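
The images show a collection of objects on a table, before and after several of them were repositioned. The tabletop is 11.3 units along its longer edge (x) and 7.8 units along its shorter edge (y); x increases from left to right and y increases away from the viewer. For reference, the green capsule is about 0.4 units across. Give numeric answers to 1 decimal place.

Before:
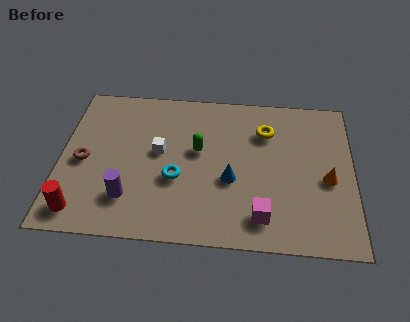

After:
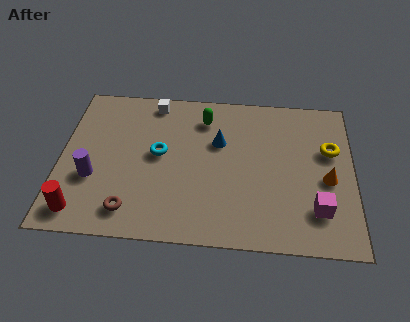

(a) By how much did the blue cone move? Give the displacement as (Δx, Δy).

(-0.5, 1.9)

From the two frames, the blue cone sits at roughly (6.6, 3.1) before and (6.1, 5.0) after.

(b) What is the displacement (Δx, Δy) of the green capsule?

(0.2, 1.7)

From the two frames, the green capsule sits at roughly (5.3, 4.5) before and (5.5, 6.2) after.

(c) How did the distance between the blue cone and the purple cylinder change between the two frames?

+1.2

They were about 4.1 units apart before and 5.3 after — 1.2 units further apart.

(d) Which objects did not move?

the orange cone and the red cylinder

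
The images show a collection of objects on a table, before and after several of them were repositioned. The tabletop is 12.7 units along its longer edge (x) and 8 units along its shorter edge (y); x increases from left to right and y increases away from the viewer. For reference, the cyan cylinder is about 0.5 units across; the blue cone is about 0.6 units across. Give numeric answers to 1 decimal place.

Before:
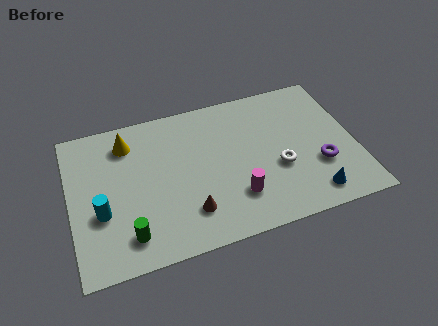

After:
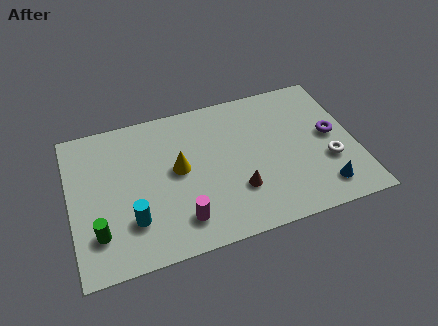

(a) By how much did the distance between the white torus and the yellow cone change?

-0.5

Before: roughly 7.3 units apart; after: 6.8. That's 0.5 units closer together.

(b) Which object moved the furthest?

the yellow cone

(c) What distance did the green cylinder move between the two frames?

1.4

The green cylinder moved from about (2.4, 1.5) to (1.1, 2.0), a distance of √(1.3² + 0.5²) ≈ 1.4.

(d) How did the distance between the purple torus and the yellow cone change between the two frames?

-2.2

They were about 9.1 units apart before and 6.9 after — 2.2 units closer together.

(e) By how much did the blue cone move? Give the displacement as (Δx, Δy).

(0.5, 0.2)

The blue cone was at about (10.5, 1.2) and moved to about (11.0, 1.4).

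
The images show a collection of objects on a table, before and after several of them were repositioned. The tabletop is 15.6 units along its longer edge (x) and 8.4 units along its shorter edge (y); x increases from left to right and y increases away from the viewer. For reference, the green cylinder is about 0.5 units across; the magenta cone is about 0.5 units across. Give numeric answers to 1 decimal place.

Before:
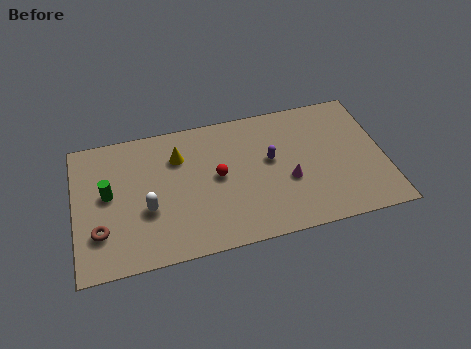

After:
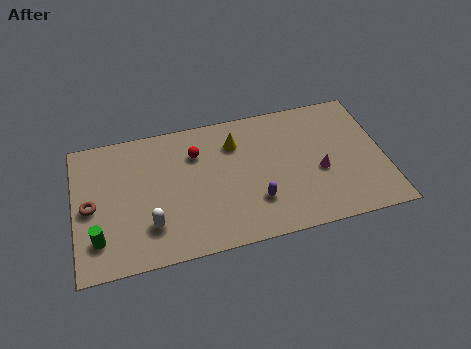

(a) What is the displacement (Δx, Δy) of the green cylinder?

(-0.6, -2.6)

The green cylinder was at about (1.7, 4.6) and moved to about (1.1, 2.0).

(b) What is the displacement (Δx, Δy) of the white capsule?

(0.1, -1.0)

The white capsule was at about (3.6, 3.2) and moved to about (3.7, 2.2).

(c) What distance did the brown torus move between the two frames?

1.6

From (1.2, 2.4) to (0.8, 4.0), the brown torus covered √(0.4² + 1.6²) ≈ 1.6 units.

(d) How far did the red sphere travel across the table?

2.0

From (7.2, 4.4) to (6.2, 6.1), the red sphere covered √(1.0² + 1.7²) ≈ 2.0 units.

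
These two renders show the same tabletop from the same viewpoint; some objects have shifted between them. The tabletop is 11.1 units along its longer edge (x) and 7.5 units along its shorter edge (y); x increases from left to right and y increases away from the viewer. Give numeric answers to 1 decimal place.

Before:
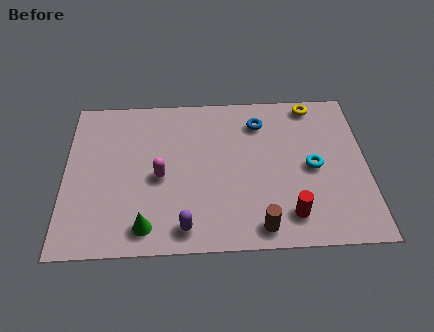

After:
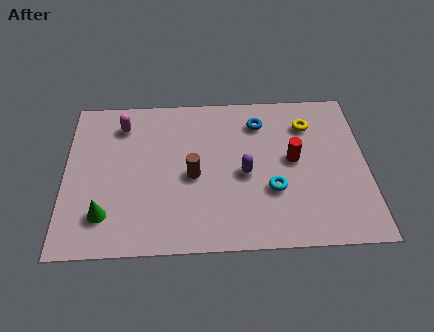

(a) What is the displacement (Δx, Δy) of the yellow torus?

(-0.2, -1.0)

The yellow torus started near (9.2, 6.7) and ended near (9.0, 5.7).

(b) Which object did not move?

the blue torus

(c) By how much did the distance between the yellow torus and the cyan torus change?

+0.3

Before: roughly 3.1 units apart; after: 3.4. That's 0.3 units further apart.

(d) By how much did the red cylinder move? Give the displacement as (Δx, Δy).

(0.2, 2.6)

The red cylinder was at about (8.2, 1.4) and moved to about (8.4, 4.0).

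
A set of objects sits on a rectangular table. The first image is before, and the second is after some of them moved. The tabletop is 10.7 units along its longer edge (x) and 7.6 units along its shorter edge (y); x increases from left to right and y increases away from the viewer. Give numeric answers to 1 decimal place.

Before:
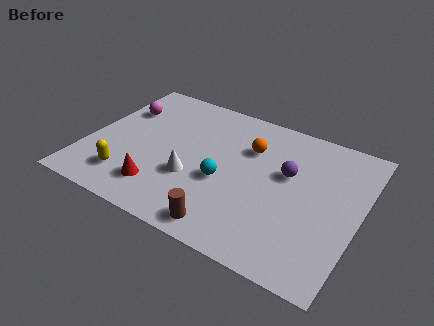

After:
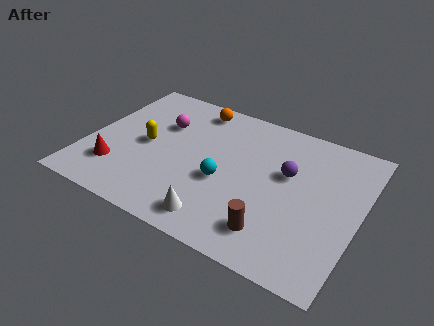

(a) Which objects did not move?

the cyan sphere and the purple sphere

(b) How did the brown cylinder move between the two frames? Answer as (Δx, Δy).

(1.7, 0.6)

From the two frames, the brown cylinder sits at roughly (6.0, 0.9) before and (7.7, 1.5) after.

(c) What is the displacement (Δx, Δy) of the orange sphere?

(-2.4, 1.3)

The orange sphere started near (6.2, 5.3) and ended near (3.8, 6.6).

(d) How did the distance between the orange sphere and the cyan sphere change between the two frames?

+1.6

They were about 2.3 units apart before and 3.9 after — 1.6 units further apart.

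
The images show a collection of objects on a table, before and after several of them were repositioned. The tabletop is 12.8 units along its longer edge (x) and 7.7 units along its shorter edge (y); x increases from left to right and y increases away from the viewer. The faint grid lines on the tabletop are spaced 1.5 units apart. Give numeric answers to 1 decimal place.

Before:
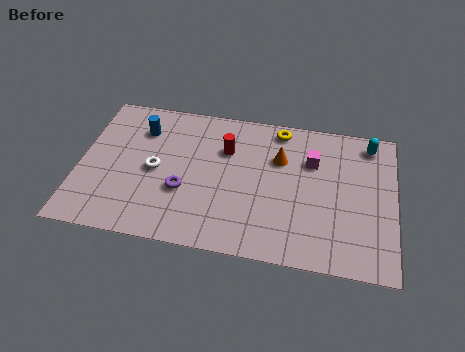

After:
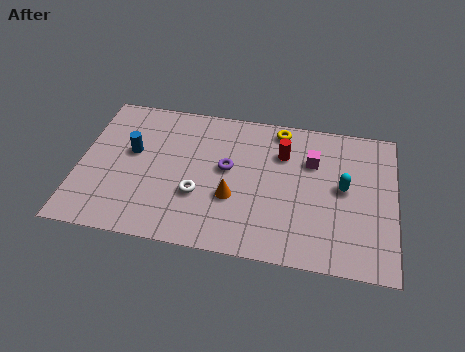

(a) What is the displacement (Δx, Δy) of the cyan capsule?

(-1.0, -2.5)

The cyan capsule started near (11.7, 6.6) and ended near (10.7, 4.1).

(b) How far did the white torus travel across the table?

2.1

The white torus was near (3.1, 3.7) before and (4.9, 2.7) after, so it travelled √(1.8² + 1.0²) ≈ 2.1 units.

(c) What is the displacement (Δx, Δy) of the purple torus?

(1.7, 1.5)

The purple torus was at about (4.3, 2.8) and moved to about (6.0, 4.3).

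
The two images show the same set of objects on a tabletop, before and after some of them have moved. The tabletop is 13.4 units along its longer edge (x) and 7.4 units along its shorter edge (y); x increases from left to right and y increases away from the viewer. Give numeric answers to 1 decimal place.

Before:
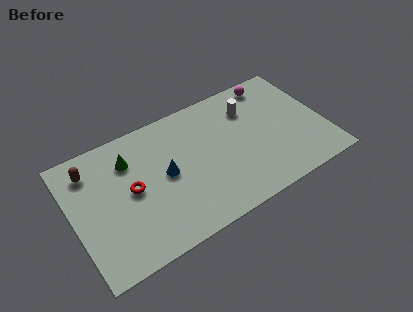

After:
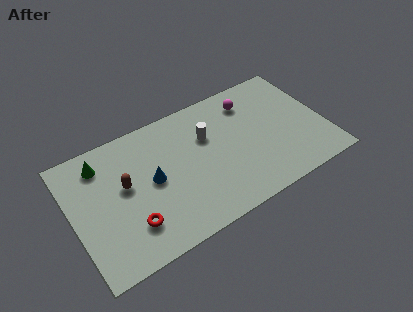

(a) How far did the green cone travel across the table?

1.5

The green cone moved from about (3.2, 5.5) to (1.8, 6.0), a distance of √(1.4² + 0.5²) ≈ 1.5.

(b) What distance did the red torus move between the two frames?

1.9

From (3.1, 3.8) to (2.8, 1.9), the red torus covered √(0.3² + 1.9²) ≈ 1.9 units.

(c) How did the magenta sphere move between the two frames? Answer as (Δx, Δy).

(-1.3, -0.6)

The magenta sphere was at about (11.1, 6.5) and moved to about (9.8, 5.9).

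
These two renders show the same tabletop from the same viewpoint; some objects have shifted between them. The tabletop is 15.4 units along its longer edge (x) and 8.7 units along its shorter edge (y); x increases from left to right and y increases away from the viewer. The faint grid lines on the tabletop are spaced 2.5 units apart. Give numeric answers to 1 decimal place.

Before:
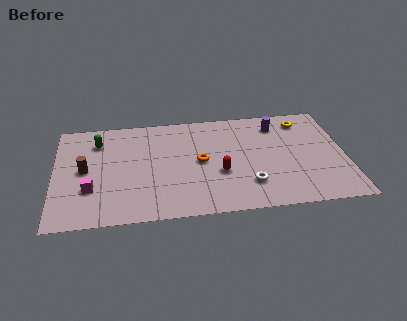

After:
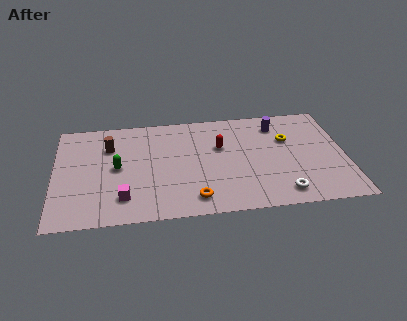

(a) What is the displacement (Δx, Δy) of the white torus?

(1.7, -0.9)

The white torus started near (10.2, 2.2) and ended near (11.9, 1.3).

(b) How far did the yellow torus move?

1.7

The yellow torus was near (13.3, 7.2) before and (12.4, 5.7) after, so it travelled √(0.9² + 1.5²) ≈ 1.7 units.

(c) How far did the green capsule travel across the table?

2.5

The green capsule was near (2.3, 6.7) before and (3.3, 4.4) after, so it travelled √(1.0² + 2.3²) ≈ 2.5 units.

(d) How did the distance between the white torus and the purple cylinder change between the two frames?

+0.6

They were about 5.1 units apart before and 5.7 after — 0.6 units further apart.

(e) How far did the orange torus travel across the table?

3.0

The orange torus moved from about (7.7, 4.4) to (7.3, 1.4), a distance of √(0.4² + 3.0²) ≈ 3.0.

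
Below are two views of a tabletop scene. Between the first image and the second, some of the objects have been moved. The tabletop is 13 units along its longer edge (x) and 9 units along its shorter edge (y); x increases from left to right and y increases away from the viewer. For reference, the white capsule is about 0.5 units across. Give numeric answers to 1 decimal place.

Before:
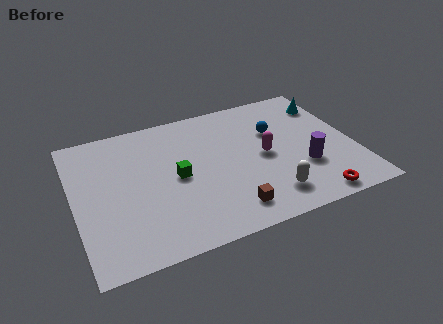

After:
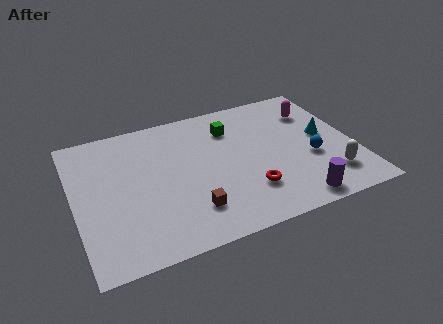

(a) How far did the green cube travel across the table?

3.7

The green cube moved from about (4.7, 4.4) to (7.5, 6.8), a distance of √(2.8² + 2.4²) ≈ 3.7.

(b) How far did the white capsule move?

2.9

The white capsule moved from about (8.7, 1.7) to (11.6, 2.0), a distance of √(2.9² + 0.3²) ≈ 2.9.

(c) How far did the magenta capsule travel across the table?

3.5

The magenta capsule was near (8.8, 4.4) before and (11.5, 6.7) after, so it travelled √(2.7² + 2.3²) ≈ 3.5 units.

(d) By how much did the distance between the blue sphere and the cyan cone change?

-1.4

Before: roughly 2.9 units apart; after: 1.5. That's 1.4 units closer together.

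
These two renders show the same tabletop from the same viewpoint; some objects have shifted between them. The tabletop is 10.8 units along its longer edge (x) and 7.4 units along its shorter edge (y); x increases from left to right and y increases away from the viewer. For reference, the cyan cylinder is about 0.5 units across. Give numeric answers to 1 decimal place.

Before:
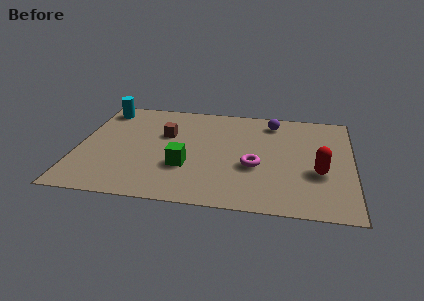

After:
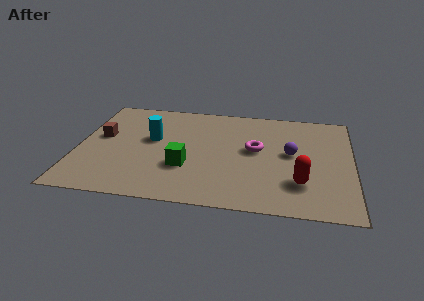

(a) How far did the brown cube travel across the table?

2.5

From (3.4, 4.7) to (0.9, 4.2), the brown cube covered √(2.5² + 0.5²) ≈ 2.5 units.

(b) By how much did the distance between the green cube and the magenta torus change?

+0.4

Before: roughly 2.7 units apart; after: 3.1. That's 0.4 units further apart.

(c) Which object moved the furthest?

the cyan cylinder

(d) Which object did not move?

the green cube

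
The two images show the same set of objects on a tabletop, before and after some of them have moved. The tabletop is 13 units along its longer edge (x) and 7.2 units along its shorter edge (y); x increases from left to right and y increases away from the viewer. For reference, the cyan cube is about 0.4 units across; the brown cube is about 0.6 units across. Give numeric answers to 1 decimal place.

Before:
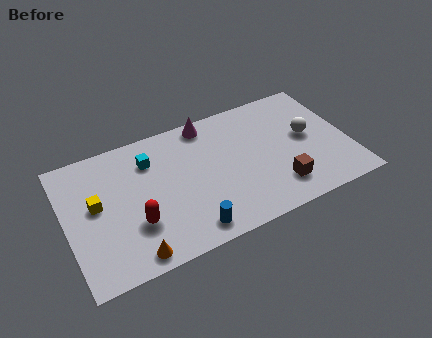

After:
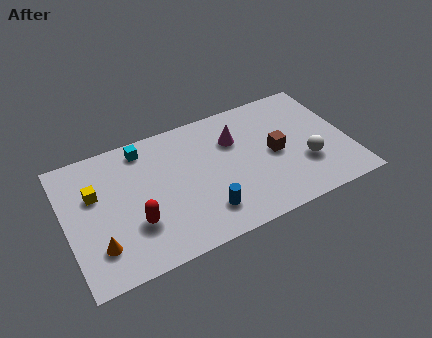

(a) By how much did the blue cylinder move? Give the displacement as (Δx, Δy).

(0.8, 0.6)

The blue cylinder started near (5.3, 1.0) and ended near (6.1, 1.6).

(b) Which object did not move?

the red capsule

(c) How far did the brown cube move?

1.9

The brown cube moved from about (9.5, 1.6) to (9.6, 3.5), a distance of √(0.1² + 1.9²) ≈ 1.9.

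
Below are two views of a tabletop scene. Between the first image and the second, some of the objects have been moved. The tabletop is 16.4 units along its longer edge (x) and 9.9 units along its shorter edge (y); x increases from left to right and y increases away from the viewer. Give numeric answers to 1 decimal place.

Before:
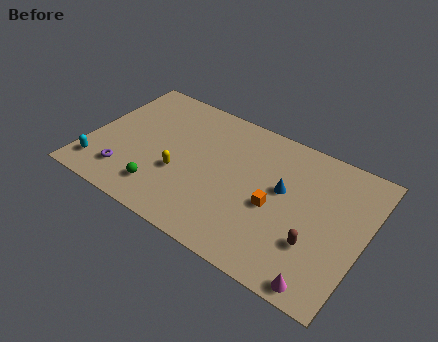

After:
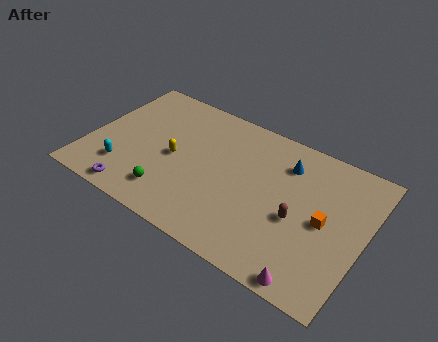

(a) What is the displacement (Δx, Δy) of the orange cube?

(2.9, 0.5)

The orange cube started near (11.2, 4.3) and ended near (14.1, 4.8).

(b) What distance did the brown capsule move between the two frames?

1.6

From (13.8, 3.1) to (12.6, 4.2), the brown capsule covered √(1.2² + 1.1²) ≈ 1.6 units.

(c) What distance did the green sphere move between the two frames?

0.5

The green sphere was near (4.8, 2.0) before and (5.3, 2.0) after, so it travelled √(0.5² + 0.0²) ≈ 0.5 units.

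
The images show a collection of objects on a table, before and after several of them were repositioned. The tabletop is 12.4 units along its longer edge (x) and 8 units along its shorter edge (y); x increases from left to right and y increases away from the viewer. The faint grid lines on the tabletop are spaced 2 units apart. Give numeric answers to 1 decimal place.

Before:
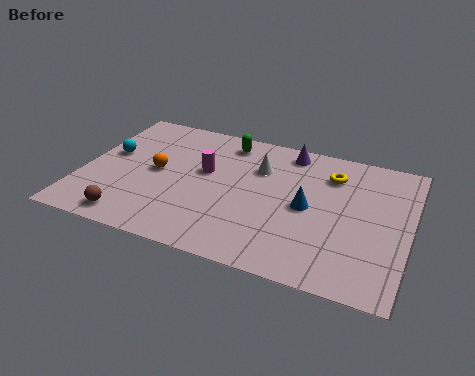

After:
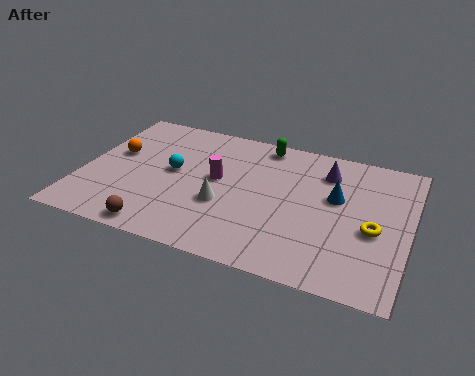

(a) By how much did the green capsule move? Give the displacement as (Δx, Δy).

(1.4, 0.3)

From the two frames, the green capsule sits at roughly (5.2, 6.8) before and (6.6, 7.1) after.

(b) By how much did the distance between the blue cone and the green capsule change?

-0.7

They were about 4.5 units apart before and 3.8 after — 0.7 units closer together.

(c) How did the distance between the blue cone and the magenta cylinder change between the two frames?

+0.4

They were about 4.1 units apart before and 4.5 after — 0.4 units further apart.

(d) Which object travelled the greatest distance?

the yellow torus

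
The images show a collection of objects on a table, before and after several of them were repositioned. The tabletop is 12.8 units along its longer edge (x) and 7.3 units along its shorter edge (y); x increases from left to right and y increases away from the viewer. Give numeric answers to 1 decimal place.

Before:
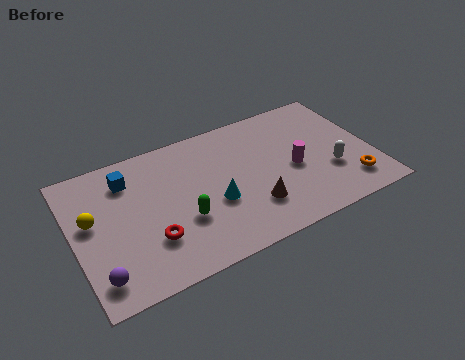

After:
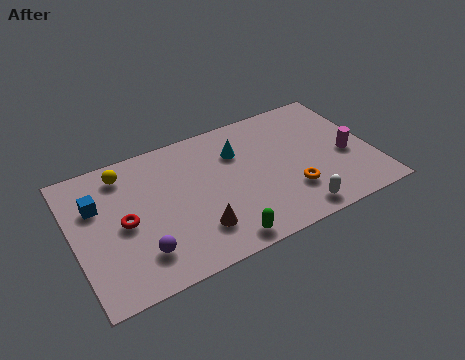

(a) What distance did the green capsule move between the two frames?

2.3

From (4.5, 2.6) to (5.9, 0.8), the green capsule covered √(1.4² + 1.8²) ≈ 2.3 units.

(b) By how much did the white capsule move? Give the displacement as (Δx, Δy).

(-1.8, -1.6)

The white capsule started near (10.9, 2.5) and ended near (9.1, 0.9).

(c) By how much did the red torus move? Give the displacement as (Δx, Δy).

(-1.0, 1.3)

The red torus started near (3.1, 2.2) and ended near (2.1, 3.5).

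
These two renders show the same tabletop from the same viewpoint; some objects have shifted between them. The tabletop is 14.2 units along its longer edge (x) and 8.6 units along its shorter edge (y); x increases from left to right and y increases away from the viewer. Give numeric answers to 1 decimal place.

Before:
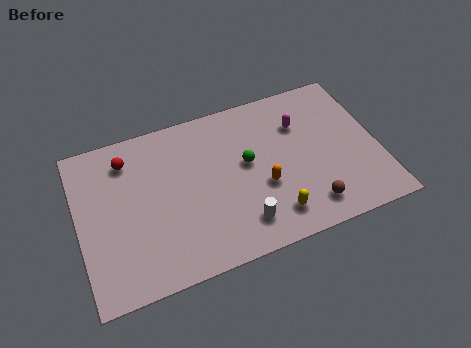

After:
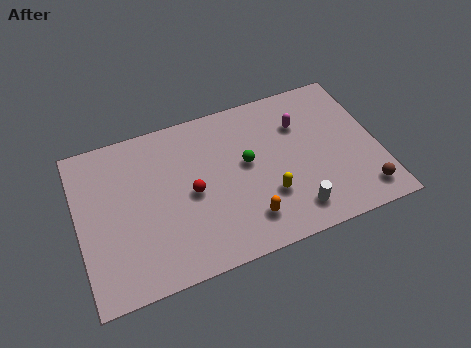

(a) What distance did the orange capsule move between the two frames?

1.7

The orange capsule moved from about (8.6, 3.3) to (7.7, 1.8), a distance of √(0.9² + 1.5²) ≈ 1.7.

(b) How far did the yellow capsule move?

1.1

The yellow capsule moved from about (8.9, 1.6) to (8.8, 2.7), a distance of √(0.1² + 1.1²) ≈ 1.1.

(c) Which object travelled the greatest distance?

the red sphere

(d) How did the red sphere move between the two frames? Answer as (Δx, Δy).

(2.8, -2.8)

The red sphere started near (2.5, 6.9) and ended near (5.3, 4.1).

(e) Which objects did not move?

the magenta capsule and the green sphere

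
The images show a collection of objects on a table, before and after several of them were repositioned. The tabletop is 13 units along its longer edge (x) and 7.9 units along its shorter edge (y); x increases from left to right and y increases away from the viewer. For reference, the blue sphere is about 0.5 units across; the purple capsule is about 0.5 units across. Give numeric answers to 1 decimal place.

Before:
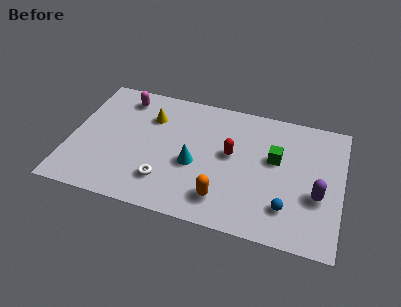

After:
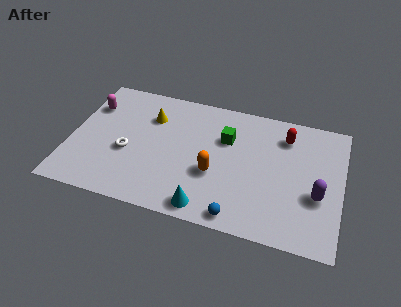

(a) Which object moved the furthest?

the red capsule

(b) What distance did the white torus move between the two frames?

2.3

From (4.7, 1.9) to (2.8, 3.2), the white torus covered √(1.9² + 1.3²) ≈ 2.3 units.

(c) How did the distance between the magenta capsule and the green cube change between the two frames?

-1.1

Before: roughly 7.7 units apart; after: 6.6. That's 1.1 units closer together.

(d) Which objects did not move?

the yellow cone and the purple capsule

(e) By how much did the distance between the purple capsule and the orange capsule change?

+0.3

The distance was about 4.6 in the first image and 4.9 in the second, so they moved 0.3 units further apart.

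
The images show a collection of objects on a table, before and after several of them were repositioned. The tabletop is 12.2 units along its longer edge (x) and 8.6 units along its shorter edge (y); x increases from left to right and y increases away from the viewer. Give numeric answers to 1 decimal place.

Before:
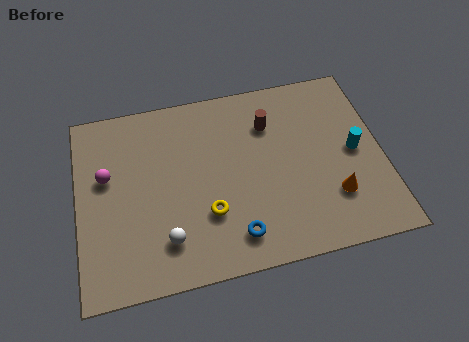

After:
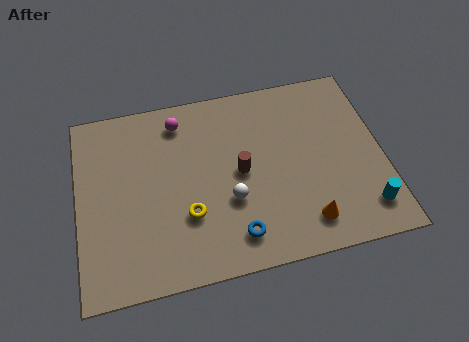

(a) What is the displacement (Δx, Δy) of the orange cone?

(-1.2, -0.9)

The orange cone was at about (10.1, 2.4) and moved to about (8.9, 1.5).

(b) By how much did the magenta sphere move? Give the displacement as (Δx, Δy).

(3.0, 2.0)

The magenta sphere was at about (1.2, 5.2) and moved to about (4.2, 7.2).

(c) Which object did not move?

the blue torus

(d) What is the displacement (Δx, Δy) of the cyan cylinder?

(0.2, -2.7)

From the two frames, the cyan cylinder sits at roughly (11.1, 4.3) before and (11.3, 1.6) after.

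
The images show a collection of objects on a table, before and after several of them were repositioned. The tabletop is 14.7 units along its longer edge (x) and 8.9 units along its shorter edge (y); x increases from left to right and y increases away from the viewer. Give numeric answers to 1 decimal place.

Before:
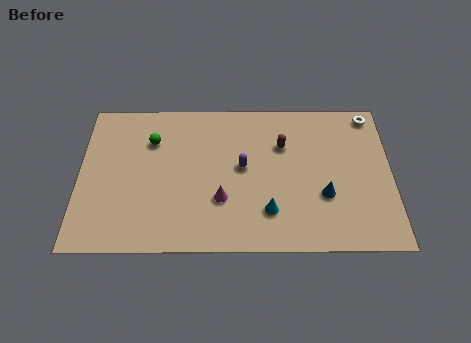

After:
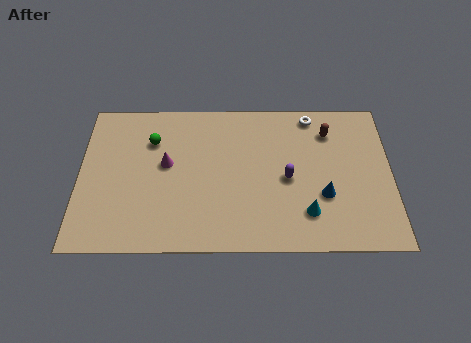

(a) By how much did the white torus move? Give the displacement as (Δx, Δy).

(-2.8, 0.0)

The white torus started near (13.8, 7.9) and ended near (11.0, 7.9).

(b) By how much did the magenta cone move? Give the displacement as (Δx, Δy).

(-2.6, 2.1)

The magenta cone was at about (6.7, 2.9) and moved to about (4.1, 5.0).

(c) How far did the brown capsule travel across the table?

2.3

The brown capsule moved from about (9.6, 6.1) to (11.8, 6.9), a distance of √(2.2² + 0.8²) ≈ 2.3.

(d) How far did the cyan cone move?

1.8

From (8.9, 2.2) to (10.7, 2.1), the cyan cone covered √(1.8² + 0.1²) ≈ 1.8 units.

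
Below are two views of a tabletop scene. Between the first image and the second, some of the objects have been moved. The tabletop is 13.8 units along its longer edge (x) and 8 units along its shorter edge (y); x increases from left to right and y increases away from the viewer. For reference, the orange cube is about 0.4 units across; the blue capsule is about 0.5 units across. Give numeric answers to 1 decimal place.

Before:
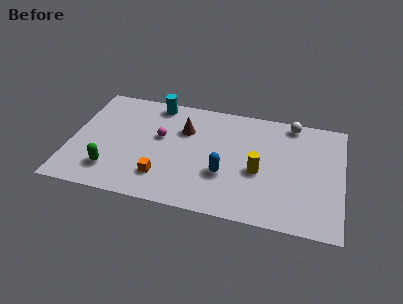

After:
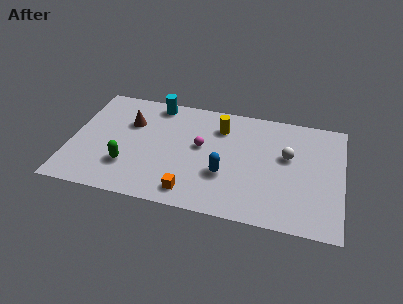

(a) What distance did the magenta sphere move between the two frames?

2.1

The magenta sphere moved from about (4.5, 4.7) to (6.6, 4.5), a distance of √(2.1² + 0.2²) ≈ 2.1.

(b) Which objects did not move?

the blue capsule and the cyan cylinder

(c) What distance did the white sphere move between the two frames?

2.4

From (11.1, 7.2) to (11.0, 4.8), the white sphere covered √(0.1² + 2.4²) ≈ 2.4 units.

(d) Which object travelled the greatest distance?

the yellow cylinder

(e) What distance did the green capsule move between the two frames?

0.9

From (2.2, 1.8) to (3.0, 2.3), the green capsule covered √(0.8² + 0.5²) ≈ 0.9 units.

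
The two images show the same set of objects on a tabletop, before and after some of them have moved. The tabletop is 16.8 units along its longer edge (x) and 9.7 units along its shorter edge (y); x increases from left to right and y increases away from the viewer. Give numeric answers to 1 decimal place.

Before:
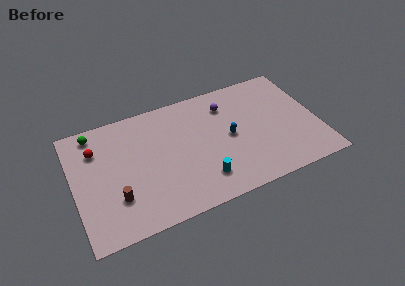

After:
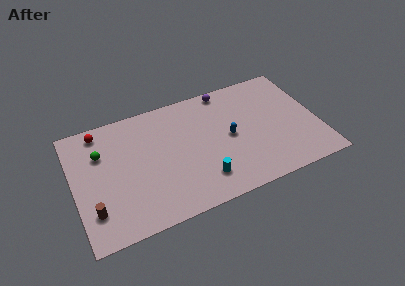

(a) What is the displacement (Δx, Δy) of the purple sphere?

(0.1, 1.3)

The purple sphere was at about (10.8, 7.5) and moved to about (10.9, 8.8).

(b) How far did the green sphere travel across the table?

1.8

The green sphere was near (1.7, 8.5) before and (2.0, 6.7) after, so it travelled √(0.3² + 1.8²) ≈ 1.8 units.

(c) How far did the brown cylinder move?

1.6

The brown cylinder was near (2.7, 2.8) before and (1.1, 2.4) after, so it travelled √(1.6² + 0.4²) ≈ 1.6 units.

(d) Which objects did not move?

the blue capsule and the cyan cylinder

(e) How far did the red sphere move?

1.5

From (1.7, 7.1) to (2.1, 8.5), the red sphere covered √(0.4² + 1.4²) ≈ 1.5 units.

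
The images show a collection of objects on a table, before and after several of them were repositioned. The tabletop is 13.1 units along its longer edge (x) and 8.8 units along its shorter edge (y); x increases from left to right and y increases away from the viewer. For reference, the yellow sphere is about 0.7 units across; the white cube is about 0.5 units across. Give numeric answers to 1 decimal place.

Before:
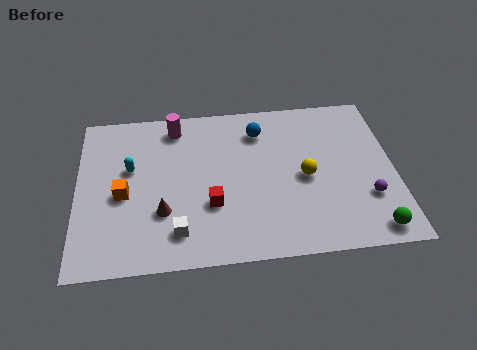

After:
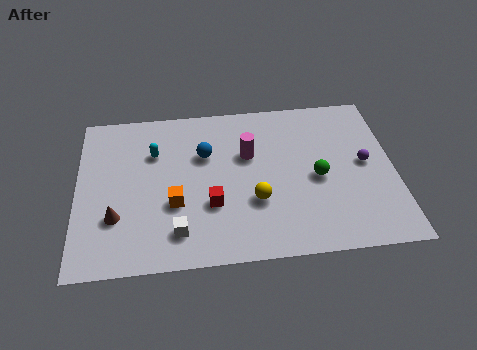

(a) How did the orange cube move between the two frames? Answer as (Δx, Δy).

(2.1, -0.7)

The orange cube started near (1.9, 3.9) and ended near (4.0, 3.2).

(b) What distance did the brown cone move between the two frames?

1.9

From (3.5, 2.8) to (1.6, 2.7), the brown cone covered √(1.9² + 0.1²) ≈ 1.9 units.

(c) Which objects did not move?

the white cube and the red cube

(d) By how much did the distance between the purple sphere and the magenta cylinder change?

-4.3

Before: roughly 9.2 units apart; after: 4.9. That's 4.3 units closer together.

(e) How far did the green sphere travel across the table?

3.7

The green sphere was near (12.0, 1.0) before and (9.9, 4.0) after, so it travelled √(2.1² + 3.0²) ≈ 3.7 units.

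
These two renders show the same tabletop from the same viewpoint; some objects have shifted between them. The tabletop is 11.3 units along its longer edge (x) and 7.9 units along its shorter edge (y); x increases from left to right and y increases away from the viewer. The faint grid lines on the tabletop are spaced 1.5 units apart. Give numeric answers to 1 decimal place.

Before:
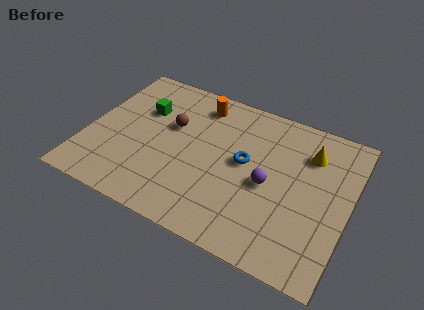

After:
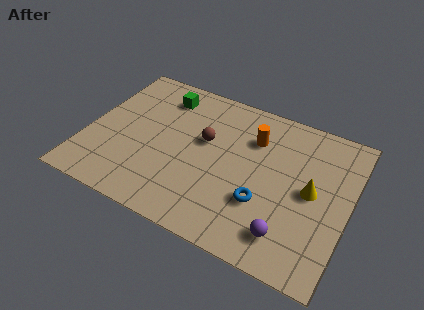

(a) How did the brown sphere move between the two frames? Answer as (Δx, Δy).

(1.5, -0.2)

From the two frames, the brown sphere sits at roughly (3.5, 4.9) before and (5.0, 4.7) after.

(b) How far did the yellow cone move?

1.9

From (9.4, 5.9) to (9.7, 4.0), the yellow cone covered √(0.3² + 1.9²) ≈ 1.9 units.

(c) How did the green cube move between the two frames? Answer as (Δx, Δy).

(0.7, 1.1)

The green cube started near (2.2, 5.3) and ended near (2.9, 6.4).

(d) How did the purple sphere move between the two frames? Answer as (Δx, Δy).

(1.1, -2.1)

The purple sphere started near (7.9, 3.6) and ended near (9.0, 1.5).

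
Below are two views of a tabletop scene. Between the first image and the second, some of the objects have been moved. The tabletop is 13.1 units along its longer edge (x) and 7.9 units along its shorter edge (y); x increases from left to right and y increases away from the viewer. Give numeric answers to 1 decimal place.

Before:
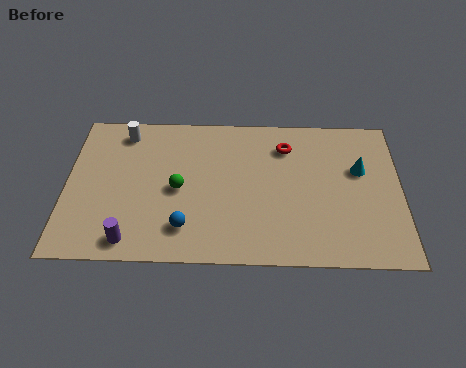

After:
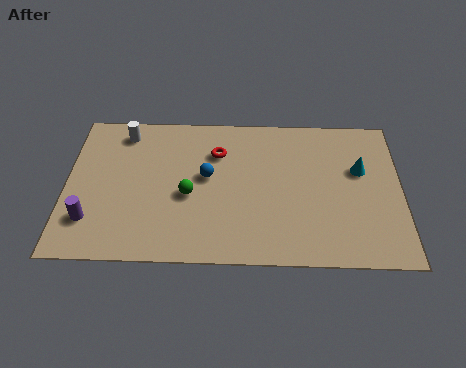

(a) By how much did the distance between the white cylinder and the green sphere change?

+0.5

They were about 3.7 units apart before and 4.2 after — 0.5 units further apart.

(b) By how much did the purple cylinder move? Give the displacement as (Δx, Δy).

(-1.6, 1.0)

The purple cylinder was at about (2.6, 1.0) and moved to about (1.0, 2.0).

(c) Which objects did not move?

the white cylinder and the cyan cone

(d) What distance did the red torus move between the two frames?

2.7

The red torus moved from about (8.6, 6.1) to (5.9, 5.7), a distance of √(2.7² + 0.4²) ≈ 2.7.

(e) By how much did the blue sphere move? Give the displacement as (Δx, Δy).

(0.8, 2.7)

The blue sphere started near (4.7, 1.7) and ended near (5.5, 4.4).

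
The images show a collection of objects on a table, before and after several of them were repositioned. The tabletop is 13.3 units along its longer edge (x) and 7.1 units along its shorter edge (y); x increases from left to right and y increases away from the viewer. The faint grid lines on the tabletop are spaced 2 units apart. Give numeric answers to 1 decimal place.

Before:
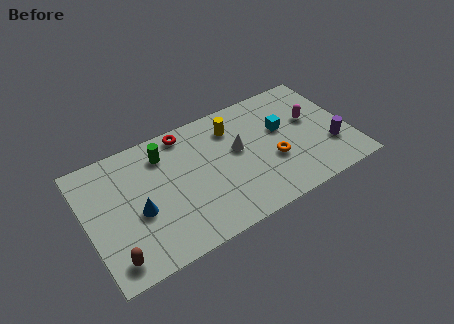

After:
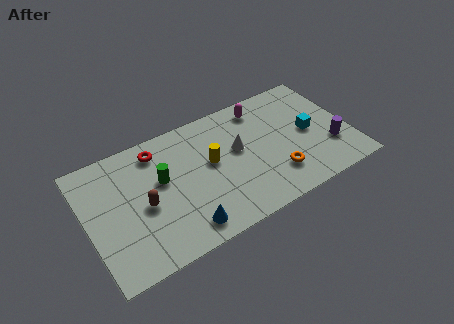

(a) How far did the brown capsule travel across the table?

2.8

From (1.0, 1.1) to (2.8, 3.2), the brown capsule covered √(1.8² + 2.1²) ≈ 2.8 units.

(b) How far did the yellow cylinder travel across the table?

2.0

From (7.6, 5.5) to (6.3, 4.0), the yellow cylinder covered √(1.3² + 1.5²) ≈ 2.0 units.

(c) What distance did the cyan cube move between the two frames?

1.5

From (10.0, 4.3) to (11.3, 3.5), the cyan cube covered √(1.3² + 0.8²) ≈ 1.5 units.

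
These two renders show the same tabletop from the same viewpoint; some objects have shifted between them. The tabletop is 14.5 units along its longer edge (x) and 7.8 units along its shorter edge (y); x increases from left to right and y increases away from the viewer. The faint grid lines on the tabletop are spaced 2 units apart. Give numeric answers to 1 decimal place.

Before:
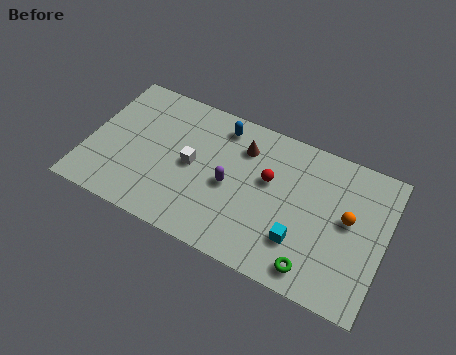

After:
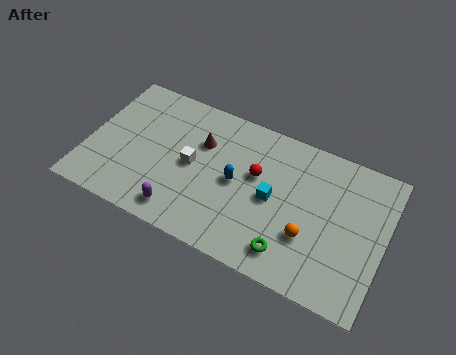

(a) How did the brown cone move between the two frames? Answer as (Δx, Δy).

(-2.0, -0.6)

The brown cone started near (7.4, 5.9) and ended near (5.4, 5.3).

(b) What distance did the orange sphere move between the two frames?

2.4

From (12.7, 4.3) to (11.0, 2.6), the orange sphere covered √(1.7² + 1.7²) ≈ 2.4 units.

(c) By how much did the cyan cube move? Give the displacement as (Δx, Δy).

(-1.5, 1.6)

From the two frames, the cyan cube sits at roughly (10.6, 2.2) before and (9.1, 3.8) after.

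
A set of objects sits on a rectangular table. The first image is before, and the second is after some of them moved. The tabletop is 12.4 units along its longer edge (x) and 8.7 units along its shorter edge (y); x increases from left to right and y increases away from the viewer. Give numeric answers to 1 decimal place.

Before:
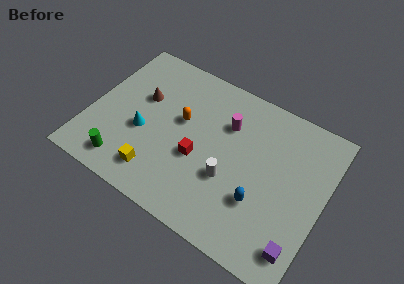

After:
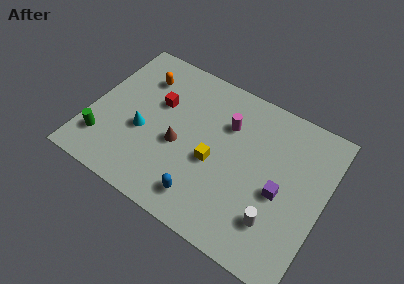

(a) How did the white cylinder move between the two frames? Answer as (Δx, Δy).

(2.6, -1.0)

The white cylinder started near (7.6, 3.2) and ended near (10.2, 2.2).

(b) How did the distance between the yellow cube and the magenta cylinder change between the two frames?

-3.0

They were about 5.4 units apart before and 2.4 after — 3.0 units closer together.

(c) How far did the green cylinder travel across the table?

1.5

From (2.3, 1.3) to (1.0, 2.0), the green cylinder covered √(1.3² + 0.7²) ≈ 1.5 units.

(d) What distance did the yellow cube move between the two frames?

3.4

The yellow cube moved from about (4.0, 1.6) to (6.7, 3.7), a distance of √(2.7² + 2.1²) ≈ 3.4.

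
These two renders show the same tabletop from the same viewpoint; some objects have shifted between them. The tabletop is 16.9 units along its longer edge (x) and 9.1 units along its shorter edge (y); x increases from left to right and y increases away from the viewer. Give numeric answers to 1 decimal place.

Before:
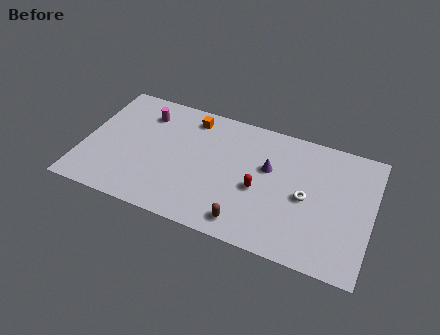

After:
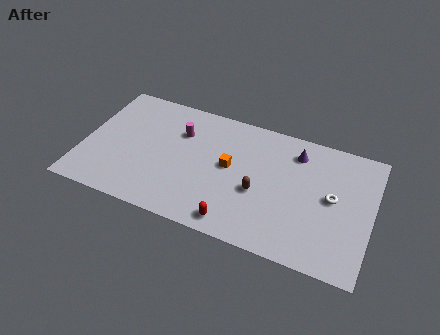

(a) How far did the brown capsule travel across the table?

2.5

The brown capsule was near (9.9, 1.3) before and (10.4, 3.7) after, so it travelled √(0.5² + 2.4²) ≈ 2.5 units.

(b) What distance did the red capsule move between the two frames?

3.0

The red capsule moved from about (10.4, 3.9) to (9.3, 1.1), a distance of √(1.1² + 2.8²) ≈ 3.0.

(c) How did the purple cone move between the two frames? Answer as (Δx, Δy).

(1.5, 1.7)

The purple cone started near (10.8, 5.6) and ended near (12.3, 7.3).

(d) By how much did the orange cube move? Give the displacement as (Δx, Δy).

(2.6, -2.8)

From the two frames, the orange cube sits at roughly (6.0, 7.7) before and (8.6, 4.9) after.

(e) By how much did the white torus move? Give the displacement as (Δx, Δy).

(1.5, 0.5)

The white torus was at about (13.1, 4.3) and moved to about (14.6, 4.8).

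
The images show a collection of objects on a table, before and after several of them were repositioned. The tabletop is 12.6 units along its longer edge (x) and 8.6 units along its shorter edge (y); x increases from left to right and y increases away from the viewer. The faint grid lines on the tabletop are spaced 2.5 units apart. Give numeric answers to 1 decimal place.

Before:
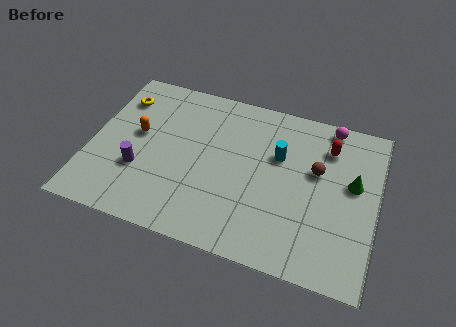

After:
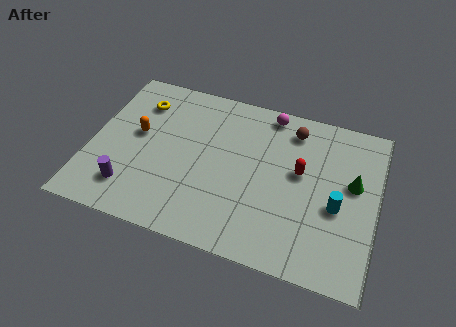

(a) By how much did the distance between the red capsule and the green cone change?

+0.3

They were about 2.0 units apart before and 2.3 after — 0.3 units further apart.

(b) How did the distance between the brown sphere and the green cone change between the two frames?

+1.9

They were about 1.6 units apart before and 3.5 after — 1.9 units further apart.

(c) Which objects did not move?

the green cone and the orange capsule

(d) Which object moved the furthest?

the cyan cylinder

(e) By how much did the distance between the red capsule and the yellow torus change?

-1.8

Before: roughly 9.3 units apart; after: 7.5. That's 1.8 units closer together.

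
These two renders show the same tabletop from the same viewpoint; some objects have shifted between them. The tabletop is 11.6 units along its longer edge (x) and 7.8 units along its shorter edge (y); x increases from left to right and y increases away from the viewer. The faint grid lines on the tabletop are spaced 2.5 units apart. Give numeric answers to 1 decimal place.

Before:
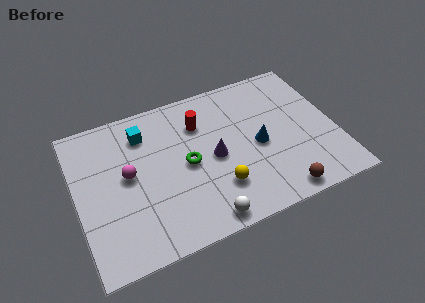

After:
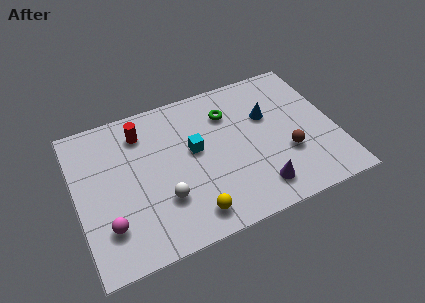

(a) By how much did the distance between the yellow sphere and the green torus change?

+3.0

Before: roughly 2.1 units apart; after: 5.1. That's 3.0 units further apart.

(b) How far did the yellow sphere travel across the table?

1.6

From (6.1, 2.1) to (4.8, 1.2), the yellow sphere covered √(1.3² + 0.9²) ≈ 1.6 units.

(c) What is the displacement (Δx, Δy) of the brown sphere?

(0.6, 1.9)

The brown sphere was at about (8.7, 0.8) and moved to about (9.3, 2.7).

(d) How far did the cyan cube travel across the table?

2.7

The cyan cube was near (3.2, 6.1) before and (5.3, 4.4) after, so it travelled √(2.1² + 1.7²) ≈ 2.7 units.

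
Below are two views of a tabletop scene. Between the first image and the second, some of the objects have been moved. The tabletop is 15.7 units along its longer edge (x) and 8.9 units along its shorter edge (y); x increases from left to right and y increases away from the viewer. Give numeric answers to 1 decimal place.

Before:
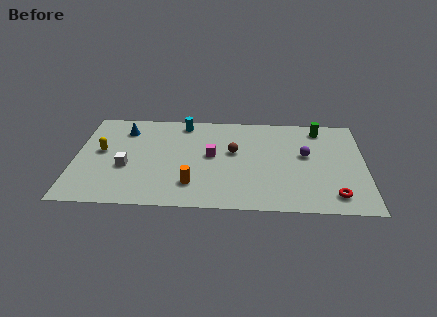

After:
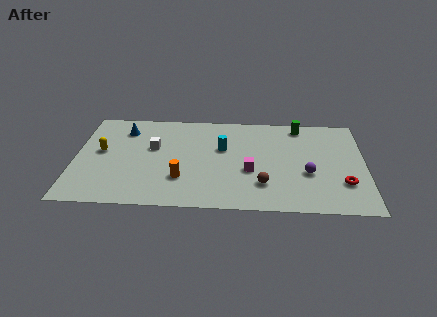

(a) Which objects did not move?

the yellow capsule and the blue cone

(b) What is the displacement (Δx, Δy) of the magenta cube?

(2.1, -1.3)

The magenta cube started near (7.4, 4.8) and ended near (9.5, 3.5).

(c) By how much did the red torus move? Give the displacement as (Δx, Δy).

(0.5, 1.1)

The red torus was at about (14.0, 1.5) and moved to about (14.5, 2.6).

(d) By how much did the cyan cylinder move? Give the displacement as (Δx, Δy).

(2.2, -2.3)

The cyan cylinder was at about (5.8, 7.8) and moved to about (8.0, 5.5).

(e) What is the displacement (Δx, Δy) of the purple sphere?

(0.1, -1.7)

From the two frames, the purple sphere sits at roughly (12.5, 5.1) before and (12.6, 3.4) after.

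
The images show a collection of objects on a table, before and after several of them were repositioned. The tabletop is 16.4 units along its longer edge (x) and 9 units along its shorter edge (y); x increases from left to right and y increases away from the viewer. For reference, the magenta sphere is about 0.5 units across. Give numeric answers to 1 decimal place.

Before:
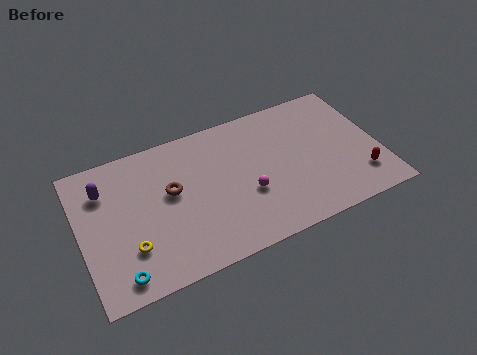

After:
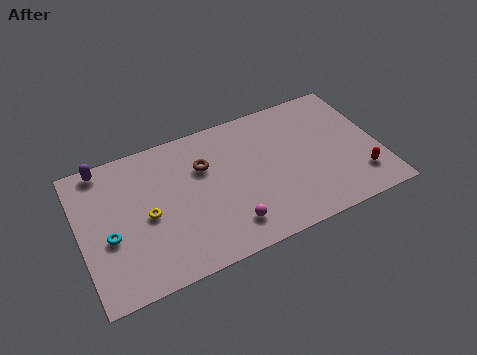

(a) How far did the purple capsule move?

1.5

The purple capsule was near (1.5, 6.7) before and (1.6, 8.2) after, so it travelled √(0.1² + 1.5²) ≈ 1.5 units.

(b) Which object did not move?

the red capsule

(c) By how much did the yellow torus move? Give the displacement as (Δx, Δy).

(1.1, 1.6)

The yellow torus started near (2.5, 2.6) and ended near (3.6, 4.2).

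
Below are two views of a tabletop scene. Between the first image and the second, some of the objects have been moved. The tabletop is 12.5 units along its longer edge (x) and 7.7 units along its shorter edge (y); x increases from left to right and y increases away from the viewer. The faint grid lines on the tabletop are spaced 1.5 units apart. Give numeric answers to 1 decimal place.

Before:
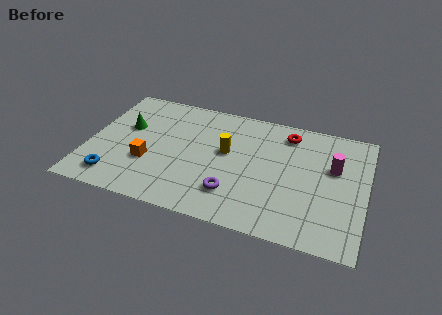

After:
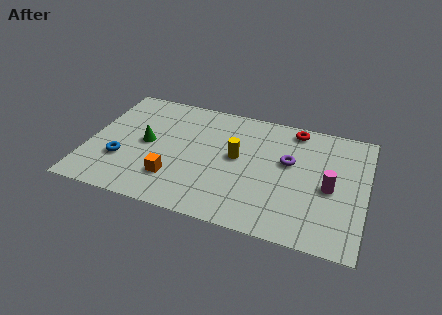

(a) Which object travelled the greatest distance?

the purple torus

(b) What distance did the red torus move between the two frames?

0.5

The red torus was near (8.8, 6.4) before and (9.1, 6.8) after, so it travelled √(0.3² + 0.4²) ≈ 0.5 units.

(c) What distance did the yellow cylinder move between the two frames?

0.5

The yellow cylinder moved from about (6.2, 4.4) to (6.7, 4.2), a distance of √(0.5² + 0.2²) ≈ 0.5.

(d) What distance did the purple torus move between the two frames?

3.5

From (6.7, 1.9) to (9.0, 4.6), the purple torus covered √(2.3² + 2.7²) ≈ 3.5 units.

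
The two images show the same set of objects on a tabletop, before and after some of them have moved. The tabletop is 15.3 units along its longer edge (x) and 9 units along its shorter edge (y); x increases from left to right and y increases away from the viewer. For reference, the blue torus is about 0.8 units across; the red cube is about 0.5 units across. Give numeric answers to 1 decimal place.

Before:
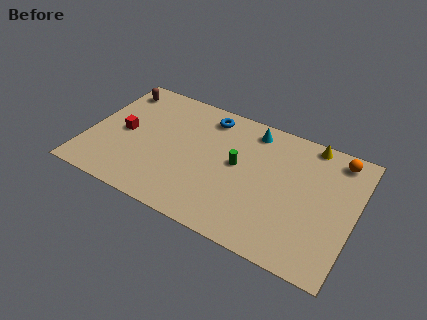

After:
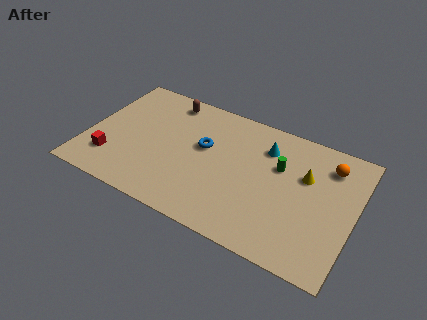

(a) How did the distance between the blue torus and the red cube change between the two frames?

+0.4

Before: roughly 5.5 units apart; after: 5.9. That's 0.4 units further apart.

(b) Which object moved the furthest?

the brown capsule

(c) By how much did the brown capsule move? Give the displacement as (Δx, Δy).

(3.0, 0.3)

From the two frames, the brown capsule sits at roughly (1.1, 7.5) before and (4.1, 7.8) after.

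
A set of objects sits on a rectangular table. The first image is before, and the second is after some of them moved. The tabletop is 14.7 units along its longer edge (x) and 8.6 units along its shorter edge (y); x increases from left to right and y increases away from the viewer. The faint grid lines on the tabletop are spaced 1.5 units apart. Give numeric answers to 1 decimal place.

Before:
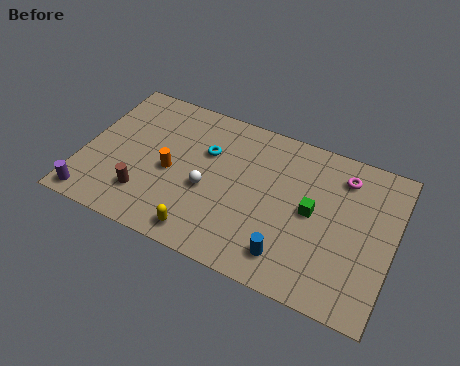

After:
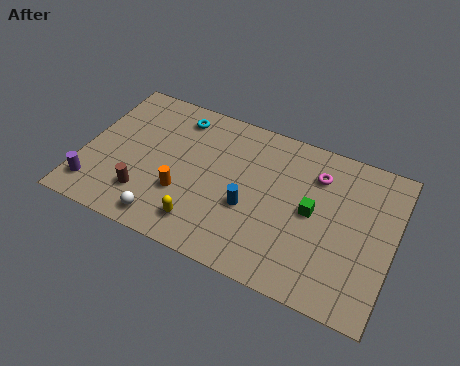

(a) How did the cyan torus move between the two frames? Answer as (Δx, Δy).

(-1.6, 1.5)

The cyan torus started near (5.7, 5.7) and ended near (4.1, 7.2).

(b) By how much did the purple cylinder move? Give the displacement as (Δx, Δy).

(0.0, 0.7)

The purple cylinder started near (0.8, 0.9) and ended near (0.8, 1.6).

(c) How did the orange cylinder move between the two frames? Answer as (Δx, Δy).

(0.7, -1.0)

From the two frames, the orange cylinder sits at roughly (4.2, 3.9) before and (4.9, 2.9) after.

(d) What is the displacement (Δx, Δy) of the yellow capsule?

(-0.1, 0.5)

The yellow capsule started near (6.1, 1.1) and ended near (6.0, 1.6).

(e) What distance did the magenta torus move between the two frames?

1.3

From (12.1, 6.9) to (10.9, 6.5), the magenta torus covered √(1.2² + 0.4²) ≈ 1.3 units.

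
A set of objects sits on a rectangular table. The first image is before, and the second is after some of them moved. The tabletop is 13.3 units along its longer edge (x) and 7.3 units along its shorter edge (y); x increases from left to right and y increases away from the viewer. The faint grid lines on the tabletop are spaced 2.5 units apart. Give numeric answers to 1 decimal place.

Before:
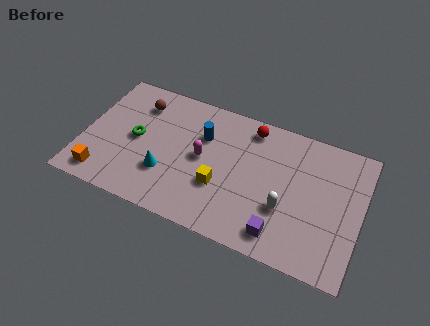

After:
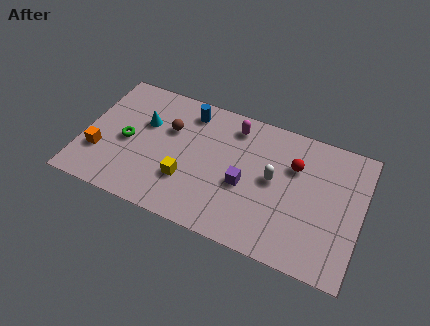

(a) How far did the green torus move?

0.5

The green torus was near (2.5, 3.7) before and (2.1, 3.4) after, so it travelled √(0.4² + 0.3²) ≈ 0.5 units.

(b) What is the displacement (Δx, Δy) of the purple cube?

(-1.9, 1.9)

From the two frames, the purple cube sits at roughly (9.7, 1.2) before and (7.8, 3.1) after.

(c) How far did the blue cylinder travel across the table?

1.4

The blue cylinder moved from about (5.6, 5.0) to (4.8, 6.1), a distance of √(0.8² + 1.1²) ≈ 1.4.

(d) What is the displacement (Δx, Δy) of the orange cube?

(-0.3, 1.2)

The orange cube was at about (1.2, 1.1) and moved to about (0.9, 2.3).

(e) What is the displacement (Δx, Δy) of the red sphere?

(2.2, -1.3)

The red sphere started near (7.8, 6.3) and ended near (10.0, 5.0).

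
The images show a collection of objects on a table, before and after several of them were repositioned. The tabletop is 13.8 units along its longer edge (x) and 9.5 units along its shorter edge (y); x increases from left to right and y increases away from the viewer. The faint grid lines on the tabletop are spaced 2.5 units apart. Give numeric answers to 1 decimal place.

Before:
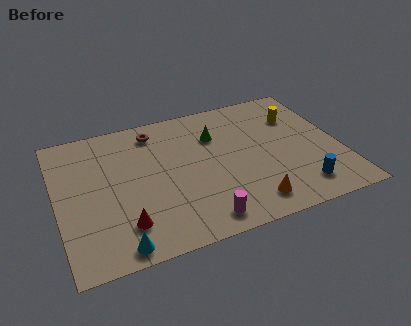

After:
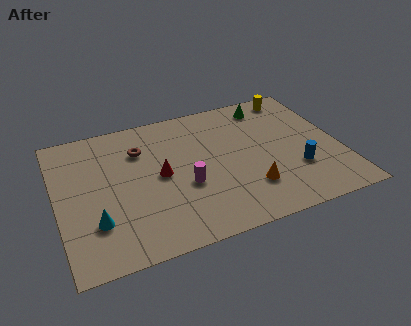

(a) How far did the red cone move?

3.4

From (3.0, 2.1) to (5.0, 4.8), the red cone covered √(2.0² + 2.7²) ≈ 3.4 units.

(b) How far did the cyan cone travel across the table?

2.0

The cyan cone was near (2.6, 0.9) before and (1.7, 2.7) after, so it travelled √(0.9² + 1.8²) ≈ 2.0 units.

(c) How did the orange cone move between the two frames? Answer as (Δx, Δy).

(0.1, 1.0)

From the two frames, the orange cone sits at roughly (9.0, 1.5) before and (9.1, 2.5) after.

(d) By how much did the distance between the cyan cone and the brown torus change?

-2.6

The distance was about 7.5 in the first image and 4.9 in the second, so they moved 2.6 units closer together.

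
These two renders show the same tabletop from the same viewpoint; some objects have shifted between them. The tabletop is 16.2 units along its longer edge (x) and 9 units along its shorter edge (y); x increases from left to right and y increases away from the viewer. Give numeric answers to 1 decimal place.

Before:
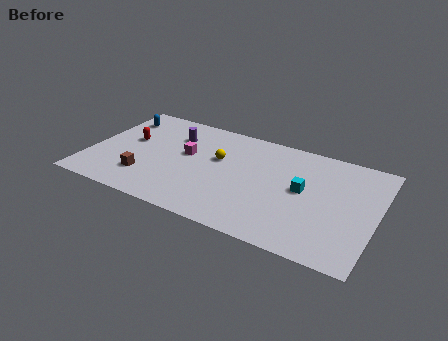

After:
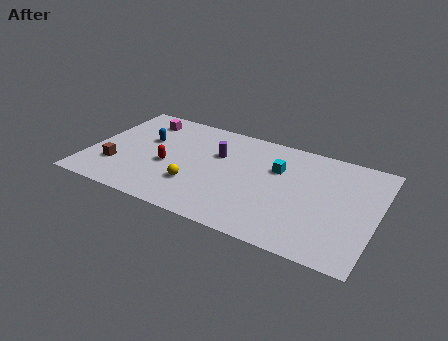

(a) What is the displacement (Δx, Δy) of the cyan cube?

(-1.6, 1.2)

The cyan cube started near (12.1, 4.8) and ended near (10.5, 6.0).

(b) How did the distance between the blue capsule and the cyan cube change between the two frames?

-3.6

The distance was about 11.1 in the first image and 7.5 in the second, so they moved 3.6 units closer together.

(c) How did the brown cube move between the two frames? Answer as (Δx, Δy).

(-1.7, 0.3)

The brown cube was at about (3.4, 2.3) and moved to about (1.7, 2.6).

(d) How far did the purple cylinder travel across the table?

2.7

The purple cylinder moved from about (4.5, 6.6) to (7.1, 5.9), a distance of √(2.6² + 0.7²) ≈ 2.7.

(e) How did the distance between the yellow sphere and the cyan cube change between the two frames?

+0.5

Before: roughly 4.9 units apart; after: 5.4. That's 0.5 units further apart.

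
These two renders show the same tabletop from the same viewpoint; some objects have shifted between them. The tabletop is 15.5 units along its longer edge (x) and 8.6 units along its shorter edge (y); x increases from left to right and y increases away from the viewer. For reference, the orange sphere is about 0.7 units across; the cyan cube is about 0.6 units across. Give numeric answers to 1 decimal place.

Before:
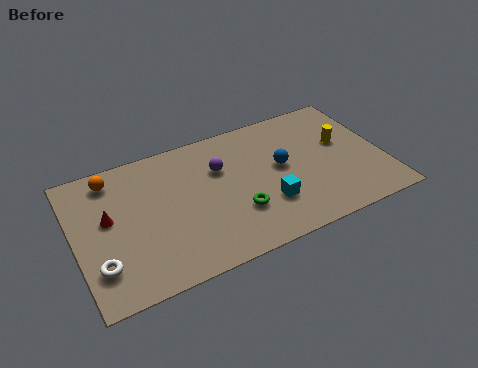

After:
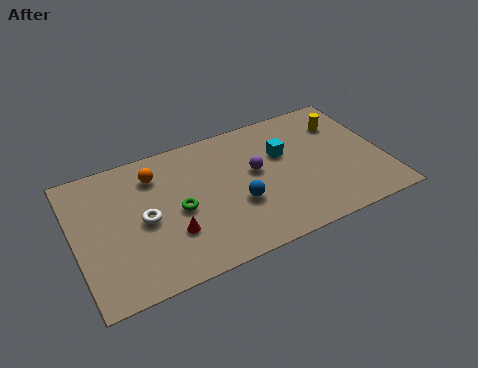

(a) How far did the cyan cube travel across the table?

3.1

The cyan cube was near (9.4, 2.6) before and (10.6, 5.5) after, so it travelled √(1.2² + 2.9²) ≈ 3.1 units.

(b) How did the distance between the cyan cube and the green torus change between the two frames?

+4.2

They were about 1.5 units apart before and 5.7 after — 4.2 units further apart.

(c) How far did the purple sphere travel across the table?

1.9

The purple sphere was near (7.4, 5.8) before and (9.1, 4.9) after, so it travelled √(1.7² + 0.9²) ≈ 1.9 units.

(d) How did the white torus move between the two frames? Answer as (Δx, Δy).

(2.4, 1.9)

From the two frames, the white torus sits at roughly (1.0, 2.2) before and (3.4, 4.1) after.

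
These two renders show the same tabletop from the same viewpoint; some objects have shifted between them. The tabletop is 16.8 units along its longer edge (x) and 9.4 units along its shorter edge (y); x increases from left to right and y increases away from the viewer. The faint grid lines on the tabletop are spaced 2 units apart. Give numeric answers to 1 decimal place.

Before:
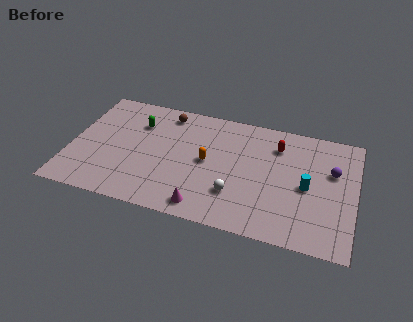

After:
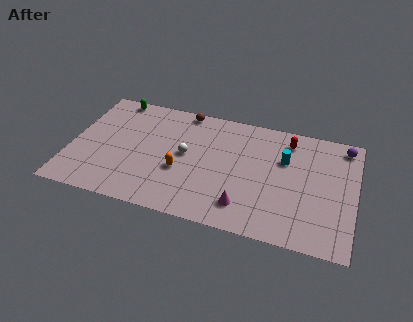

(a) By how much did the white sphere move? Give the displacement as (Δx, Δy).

(-3.1, 2.3)

The white sphere started near (9.9, 2.7) and ended near (6.8, 5.0).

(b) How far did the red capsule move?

0.8

From (12.1, 7.2) to (12.7, 7.8), the red capsule covered √(0.6² + 0.6²) ≈ 0.8 units.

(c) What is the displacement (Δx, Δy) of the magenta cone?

(2.3, 0.7)

The magenta cone was at about (8.2, 1.2) and moved to about (10.5, 1.9).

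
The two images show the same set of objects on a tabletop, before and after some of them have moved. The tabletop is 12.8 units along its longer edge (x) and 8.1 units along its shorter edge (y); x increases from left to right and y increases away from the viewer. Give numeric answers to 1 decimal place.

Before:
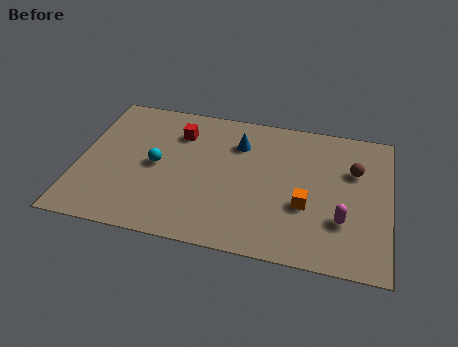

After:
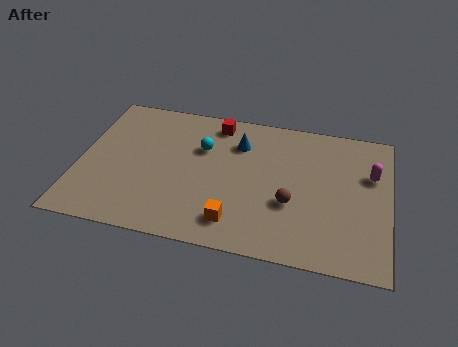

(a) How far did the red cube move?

1.7

From (4.0, 6.1) to (5.5, 7.0), the red cube covered √(1.5² + 0.9²) ≈ 1.7 units.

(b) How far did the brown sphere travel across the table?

3.5

From (11.3, 5.4) to (8.8, 3.0), the brown sphere covered √(2.5² + 2.4²) ≈ 3.5 units.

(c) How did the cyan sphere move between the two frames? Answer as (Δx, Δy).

(1.8, 1.4)

The cyan sphere started near (3.2, 4.0) and ended near (5.0, 5.4).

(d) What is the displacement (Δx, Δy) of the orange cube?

(-2.8, -1.5)

The orange cube was at about (9.4, 3.0) and moved to about (6.6, 1.5).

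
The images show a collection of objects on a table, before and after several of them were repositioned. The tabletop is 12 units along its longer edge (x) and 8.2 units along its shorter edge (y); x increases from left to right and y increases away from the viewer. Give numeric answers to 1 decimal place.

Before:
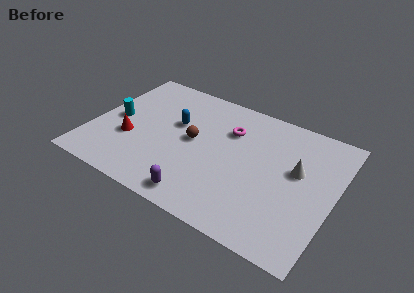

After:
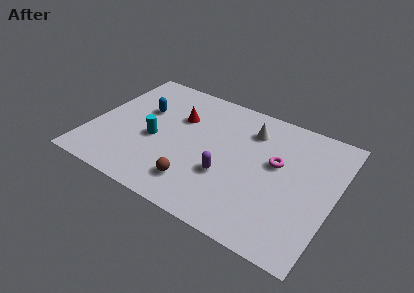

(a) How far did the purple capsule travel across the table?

2.1

From (5.9, 1.0) to (6.9, 2.9), the purple capsule covered √(1.0² + 1.9²) ≈ 2.1 units.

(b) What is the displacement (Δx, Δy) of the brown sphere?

(0.6, -2.6)

The brown sphere was at about (5.0, 4.3) and moved to about (5.6, 1.7).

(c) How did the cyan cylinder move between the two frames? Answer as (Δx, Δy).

(2.1, -0.5)

The cyan cylinder started near (1.1, 4.0) and ended near (3.2, 3.5).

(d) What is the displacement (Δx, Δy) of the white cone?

(-2.5, 1.5)

The white cone was at about (10.1, 4.8) and moved to about (7.6, 6.3).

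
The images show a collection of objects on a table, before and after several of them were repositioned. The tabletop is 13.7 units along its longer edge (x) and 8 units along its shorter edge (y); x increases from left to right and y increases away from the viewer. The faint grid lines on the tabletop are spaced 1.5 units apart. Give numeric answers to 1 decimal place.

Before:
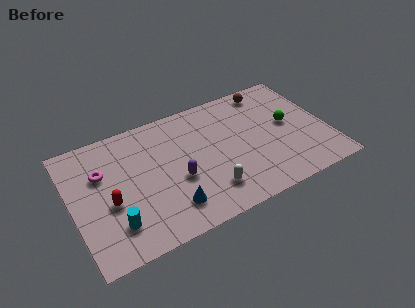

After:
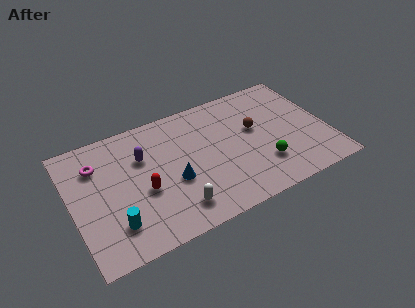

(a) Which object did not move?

the cyan cylinder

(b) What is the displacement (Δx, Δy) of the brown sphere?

(-1.1, -2.3)

From the two frames, the brown sphere sits at roughly (11.0, 7.0) before and (9.9, 4.7) after.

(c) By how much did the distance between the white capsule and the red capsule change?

-3.0

The distance was about 5.3 in the first image and 2.3 in the second, so they moved 3.0 units closer together.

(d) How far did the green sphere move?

2.7

From (11.7, 4.3) to (10.0, 2.2), the green sphere covered √(1.7² + 2.1²) ≈ 2.7 units.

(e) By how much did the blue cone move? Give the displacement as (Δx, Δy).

(0.4, 1.5)

The blue cone was at about (4.9, 1.7) and moved to about (5.3, 3.2).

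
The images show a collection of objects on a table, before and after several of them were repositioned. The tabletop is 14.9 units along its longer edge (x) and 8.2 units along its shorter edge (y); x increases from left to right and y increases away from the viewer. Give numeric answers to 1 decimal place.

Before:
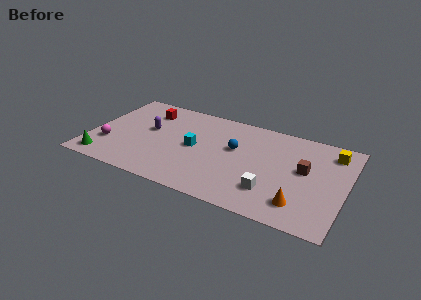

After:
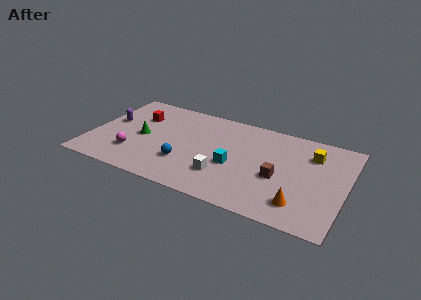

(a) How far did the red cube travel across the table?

0.9

From (3.0, 6.4) to (2.5, 5.7), the red cube covered √(0.5² + 0.7²) ≈ 0.9 units.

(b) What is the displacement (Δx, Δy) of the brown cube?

(-1.4, -1.2)

From the two frames, the brown cube sits at roughly (12.5, 4.6) before and (11.1, 3.4) after.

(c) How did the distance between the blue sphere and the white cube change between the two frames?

-1.4

Before: roughly 3.7 units apart; after: 2.3. That's 1.4 units closer together.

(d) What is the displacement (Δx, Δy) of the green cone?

(1.9, 2.8)

From the two frames, the green cone sits at roughly (1.1, 1.1) before and (3.0, 3.9) after.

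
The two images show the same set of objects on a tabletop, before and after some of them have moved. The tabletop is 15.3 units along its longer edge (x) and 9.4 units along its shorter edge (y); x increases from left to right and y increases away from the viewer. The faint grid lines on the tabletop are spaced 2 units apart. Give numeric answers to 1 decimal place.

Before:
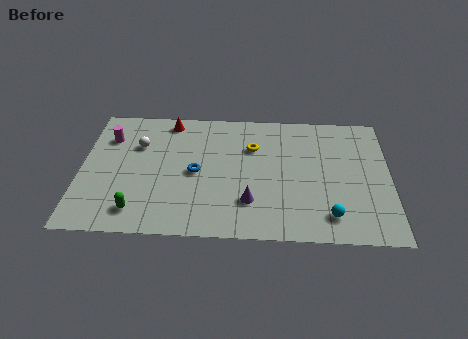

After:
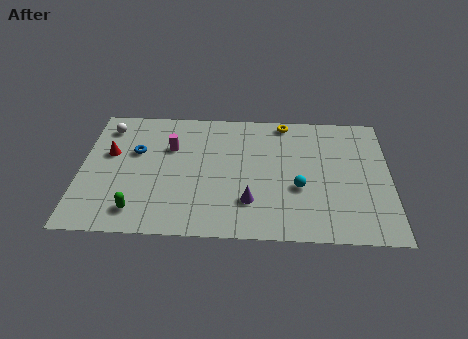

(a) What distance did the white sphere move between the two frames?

2.1

The white sphere moved from about (2.8, 6.4) to (1.2, 7.7), a distance of √(1.6² + 1.3²) ≈ 2.1.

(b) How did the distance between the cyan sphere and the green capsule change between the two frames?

-1.3

Before: roughly 9.4 units apart; after: 8.1. That's 1.3 units closer together.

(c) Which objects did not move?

the green capsule and the purple cone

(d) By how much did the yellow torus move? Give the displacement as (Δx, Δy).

(1.6, 2.0)

The yellow torus was at about (8.5, 6.5) and moved to about (10.1, 8.5).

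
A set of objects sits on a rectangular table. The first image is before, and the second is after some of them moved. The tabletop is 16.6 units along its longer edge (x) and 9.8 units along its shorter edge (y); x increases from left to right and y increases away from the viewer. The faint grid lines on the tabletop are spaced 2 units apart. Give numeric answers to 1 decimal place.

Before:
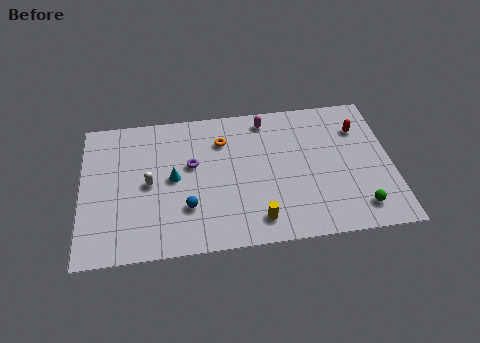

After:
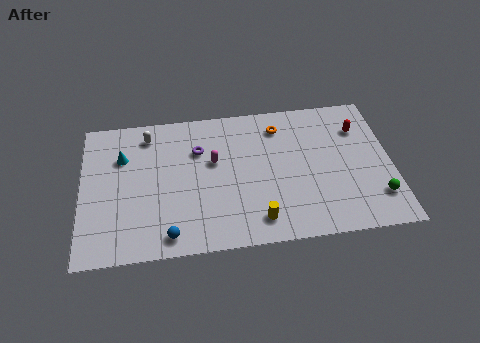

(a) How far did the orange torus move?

3.2

The orange torus was near (7.6, 7.3) before and (10.7, 7.9) after, so it travelled √(3.1² + 0.6²) ≈ 3.2 units.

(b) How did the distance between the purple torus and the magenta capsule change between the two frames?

-3.7

The distance was about 4.9 in the first image and 1.2 in the second, so they moved 3.7 units closer together.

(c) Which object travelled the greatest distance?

the magenta capsule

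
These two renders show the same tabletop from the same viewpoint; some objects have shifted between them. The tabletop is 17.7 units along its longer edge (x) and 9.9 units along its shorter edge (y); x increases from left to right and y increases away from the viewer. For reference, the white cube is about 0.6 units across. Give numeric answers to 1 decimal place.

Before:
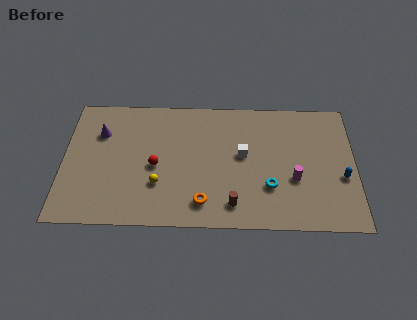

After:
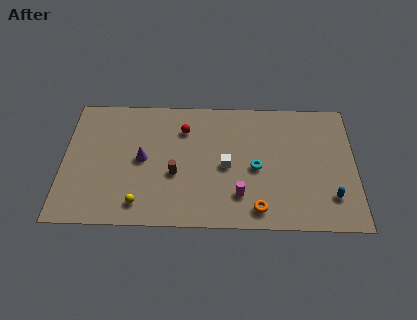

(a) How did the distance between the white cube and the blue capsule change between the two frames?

+0.5

They were about 6.2 units apart before and 6.7 after — 0.5 units further apart.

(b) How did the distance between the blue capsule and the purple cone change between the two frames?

-3.3

They were about 15.0 units apart before and 11.7 after — 3.3 units closer together.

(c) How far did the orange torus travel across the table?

3.3

From (8.5, 1.8) to (11.8, 1.4), the orange torus covered √(3.3² + 0.4²) ≈ 3.3 units.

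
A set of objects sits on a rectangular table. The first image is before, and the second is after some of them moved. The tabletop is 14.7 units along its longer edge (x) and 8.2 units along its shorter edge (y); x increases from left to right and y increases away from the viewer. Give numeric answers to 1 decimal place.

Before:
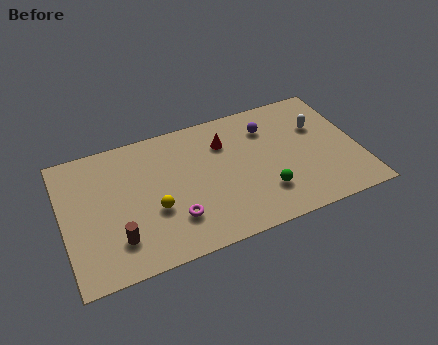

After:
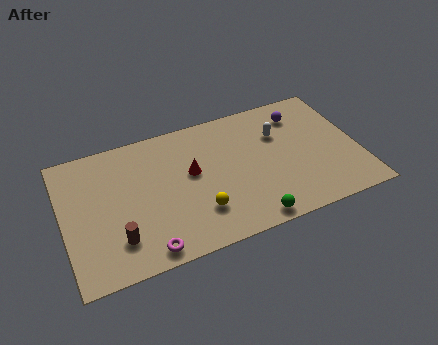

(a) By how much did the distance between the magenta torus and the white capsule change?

+0.3

Before: roughly 8.2 units apart; after: 8.5. That's 0.3 units further apart.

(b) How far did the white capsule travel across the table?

2.0

From (12.9, 5.4) to (10.9, 5.6), the white capsule covered √(2.0² + 0.2²) ≈ 2.0 units.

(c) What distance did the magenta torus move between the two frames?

2.0

The magenta torus was near (5.3, 2.2) before and (3.8, 0.9) after, so it travelled √(1.5² + 1.3²) ≈ 2.0 units.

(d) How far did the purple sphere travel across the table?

1.7

The purple sphere moved from about (10.4, 6.2) to (12.1, 6.5), a distance of √(1.7² + 0.3²) ≈ 1.7.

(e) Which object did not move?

the brown cylinder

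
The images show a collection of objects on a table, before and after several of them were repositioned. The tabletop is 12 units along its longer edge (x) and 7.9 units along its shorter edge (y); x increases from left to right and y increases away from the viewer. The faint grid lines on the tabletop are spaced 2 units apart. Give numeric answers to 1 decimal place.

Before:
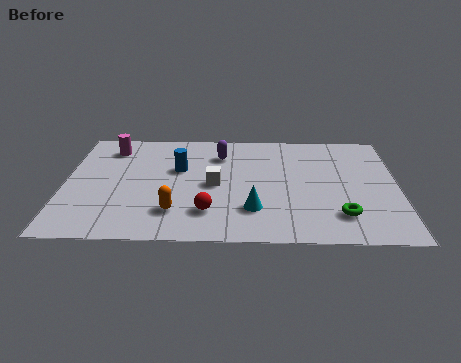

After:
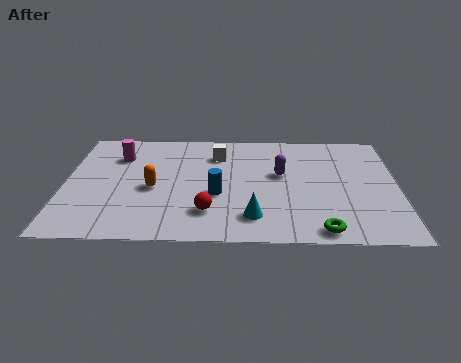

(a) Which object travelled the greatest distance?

the purple capsule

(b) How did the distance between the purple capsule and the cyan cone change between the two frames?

-0.9

The distance was about 4.1 in the first image and 3.2 in the second, so they moved 0.9 units closer together.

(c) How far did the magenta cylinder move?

0.7

The magenta cylinder moved from about (1.6, 6.4) to (1.9, 5.8), a distance of √(0.3² + 0.6²) ≈ 0.7.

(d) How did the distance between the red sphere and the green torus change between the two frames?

-0.6

The distance was about 4.7 in the first image and 4.1 in the second, so they moved 0.6 units closer together.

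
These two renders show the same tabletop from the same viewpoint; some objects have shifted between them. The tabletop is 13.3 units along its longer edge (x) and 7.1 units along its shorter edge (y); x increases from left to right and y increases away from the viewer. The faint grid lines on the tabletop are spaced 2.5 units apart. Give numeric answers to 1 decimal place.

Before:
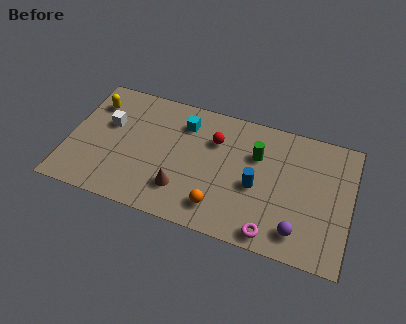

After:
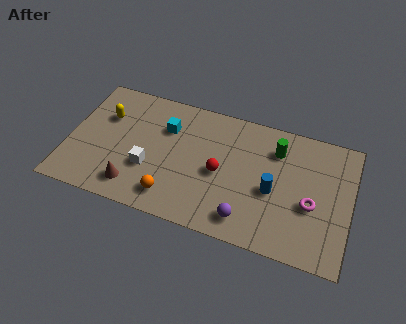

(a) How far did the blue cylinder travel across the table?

0.8

From (8.9, 3.1) to (9.7, 3.1), the blue cylinder covered √(0.8² + 0.0²) ≈ 0.8 units.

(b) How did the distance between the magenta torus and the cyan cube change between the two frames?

+0.8

The distance was about 6.5 in the first image and 7.3 in the second, so they moved 0.8 units further apart.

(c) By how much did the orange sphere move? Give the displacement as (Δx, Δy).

(-2.2, -0.1)

The orange sphere was at about (7.3, 1.4) and moved to about (5.1, 1.3).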